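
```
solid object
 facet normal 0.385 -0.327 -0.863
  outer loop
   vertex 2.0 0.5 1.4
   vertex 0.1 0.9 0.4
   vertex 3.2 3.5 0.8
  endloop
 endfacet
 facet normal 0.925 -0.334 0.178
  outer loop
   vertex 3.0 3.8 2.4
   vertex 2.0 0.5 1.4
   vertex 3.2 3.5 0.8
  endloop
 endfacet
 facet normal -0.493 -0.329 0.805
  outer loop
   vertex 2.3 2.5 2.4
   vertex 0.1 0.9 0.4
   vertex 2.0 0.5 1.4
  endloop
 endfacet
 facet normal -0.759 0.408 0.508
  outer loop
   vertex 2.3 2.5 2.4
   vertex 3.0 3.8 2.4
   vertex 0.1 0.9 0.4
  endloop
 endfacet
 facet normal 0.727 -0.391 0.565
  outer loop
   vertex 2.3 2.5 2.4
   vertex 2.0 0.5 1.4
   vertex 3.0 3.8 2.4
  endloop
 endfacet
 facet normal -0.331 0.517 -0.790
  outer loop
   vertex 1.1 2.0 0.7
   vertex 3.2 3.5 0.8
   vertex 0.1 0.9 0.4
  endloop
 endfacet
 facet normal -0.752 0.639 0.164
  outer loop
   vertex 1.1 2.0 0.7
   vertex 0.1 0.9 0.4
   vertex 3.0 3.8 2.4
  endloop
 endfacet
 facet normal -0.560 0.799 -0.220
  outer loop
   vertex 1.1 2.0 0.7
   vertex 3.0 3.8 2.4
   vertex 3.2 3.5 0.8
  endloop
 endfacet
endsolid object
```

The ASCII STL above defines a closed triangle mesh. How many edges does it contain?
12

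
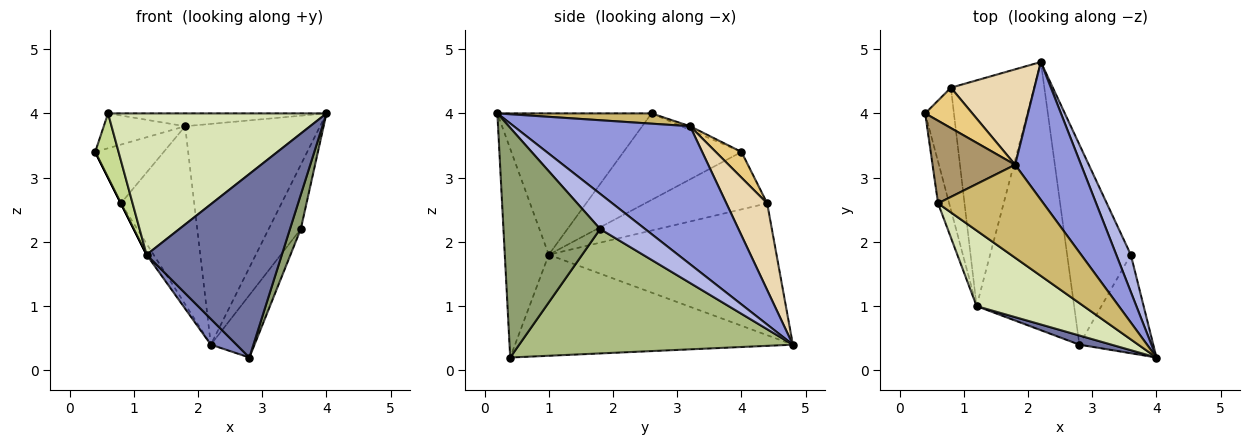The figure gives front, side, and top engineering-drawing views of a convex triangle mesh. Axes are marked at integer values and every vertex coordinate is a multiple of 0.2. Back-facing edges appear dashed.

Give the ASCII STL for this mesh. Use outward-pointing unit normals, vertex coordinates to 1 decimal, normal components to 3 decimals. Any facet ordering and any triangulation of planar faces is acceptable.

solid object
 facet normal -0.309 -0.950 0.047
  outer loop
   vertex 1.2 1.0 1.8
   vertex 2.8 0.4 0.2
   vertex 4.0 0.2 4.0
  endloop
 endfacet
 facet normal -0.718 -0.066 -0.693
  outer loop
   vertex 1.2 1.0 1.8
   vertex 2.2 4.8 0.4
   vertex 2.8 0.4 0.2
  endloop
 endfacet
 facet normal 0.743 0.568 0.355
  outer loop
   vertex 1.8 3.2 3.8
   vertex 4.0 0.2 4.0
   vertex 2.2 4.8 0.4
  endloop
 endfacet
 facet normal 0.771 0.551 0.318
  outer loop
   vertex 3.6 1.8 2.2
   vertex 2.2 4.8 0.4
   vertex 4.0 0.2 4.0
  endloop
 endfacet
 facet normal 0.947 -0.106 -0.305
  outer loop
   vertex 3.6 1.8 2.2
   vertex 4.0 0.2 4.0
   vertex 2.8 0.4 0.2
  endloop
 endfacet
 facet normal 0.881 0.141 -0.451
  outer loop
   vertex 3.6 1.8 2.2
   vertex 2.8 0.4 0.2
   vertex 2.2 4.8 0.4
  endloop
 endfacet
 facet normal -0.973 -0.193 -0.125
  outer loop
   vertex 0.6 2.6 4.0
   vertex 0.4 4.0 3.4
   vertex 1.2 1.0 1.8
  endloop
 endfacet
 facet normal -0.528 -0.749 0.400
  outer loop
   vertex 0.6 2.6 4.0
   vertex 1.2 1.0 1.8
   vertex 4.0 0.2 4.0
  endloop
 endfacet
 facet normal -0.041 0.389 0.920
  outer loop
   vertex 0.6 2.6 4.0
   vertex 1.8 3.2 3.8
   vertex 0.4 4.0 3.4
  endloop
 endfacet
 facet normal 0.096 0.136 0.986
  outer loop
   vertex 0.6 2.6 4.0
   vertex 4.0 0.2 4.0
   vertex 1.8 3.2 3.8
  endloop
 endfacet
 facet normal 0.295 0.787 0.541
  outer loop
   vertex 0.8 4.4 2.6
   vertex 0.4 4.0 3.4
   vertex 1.8 3.2 3.8
  endloop
 endfacet
 facet normal 0.440 0.791 0.424
  outer loop
   vertex 0.8 4.4 2.6
   vertex 1.8 3.2 3.8
   vertex 2.2 4.8 0.4
  endloop
 endfacet
 facet normal -0.894 0.000 -0.447
  outer loop
   vertex 0.8 4.4 2.6
   vertex 1.2 1.0 1.8
   vertex 0.4 4.0 3.4
  endloop
 endfacet
 facet normal -0.846 0.026 -0.533
  outer loop
   vertex 0.8 4.4 2.6
   vertex 2.2 4.8 0.4
   vertex 1.2 1.0 1.8
  endloop
 endfacet
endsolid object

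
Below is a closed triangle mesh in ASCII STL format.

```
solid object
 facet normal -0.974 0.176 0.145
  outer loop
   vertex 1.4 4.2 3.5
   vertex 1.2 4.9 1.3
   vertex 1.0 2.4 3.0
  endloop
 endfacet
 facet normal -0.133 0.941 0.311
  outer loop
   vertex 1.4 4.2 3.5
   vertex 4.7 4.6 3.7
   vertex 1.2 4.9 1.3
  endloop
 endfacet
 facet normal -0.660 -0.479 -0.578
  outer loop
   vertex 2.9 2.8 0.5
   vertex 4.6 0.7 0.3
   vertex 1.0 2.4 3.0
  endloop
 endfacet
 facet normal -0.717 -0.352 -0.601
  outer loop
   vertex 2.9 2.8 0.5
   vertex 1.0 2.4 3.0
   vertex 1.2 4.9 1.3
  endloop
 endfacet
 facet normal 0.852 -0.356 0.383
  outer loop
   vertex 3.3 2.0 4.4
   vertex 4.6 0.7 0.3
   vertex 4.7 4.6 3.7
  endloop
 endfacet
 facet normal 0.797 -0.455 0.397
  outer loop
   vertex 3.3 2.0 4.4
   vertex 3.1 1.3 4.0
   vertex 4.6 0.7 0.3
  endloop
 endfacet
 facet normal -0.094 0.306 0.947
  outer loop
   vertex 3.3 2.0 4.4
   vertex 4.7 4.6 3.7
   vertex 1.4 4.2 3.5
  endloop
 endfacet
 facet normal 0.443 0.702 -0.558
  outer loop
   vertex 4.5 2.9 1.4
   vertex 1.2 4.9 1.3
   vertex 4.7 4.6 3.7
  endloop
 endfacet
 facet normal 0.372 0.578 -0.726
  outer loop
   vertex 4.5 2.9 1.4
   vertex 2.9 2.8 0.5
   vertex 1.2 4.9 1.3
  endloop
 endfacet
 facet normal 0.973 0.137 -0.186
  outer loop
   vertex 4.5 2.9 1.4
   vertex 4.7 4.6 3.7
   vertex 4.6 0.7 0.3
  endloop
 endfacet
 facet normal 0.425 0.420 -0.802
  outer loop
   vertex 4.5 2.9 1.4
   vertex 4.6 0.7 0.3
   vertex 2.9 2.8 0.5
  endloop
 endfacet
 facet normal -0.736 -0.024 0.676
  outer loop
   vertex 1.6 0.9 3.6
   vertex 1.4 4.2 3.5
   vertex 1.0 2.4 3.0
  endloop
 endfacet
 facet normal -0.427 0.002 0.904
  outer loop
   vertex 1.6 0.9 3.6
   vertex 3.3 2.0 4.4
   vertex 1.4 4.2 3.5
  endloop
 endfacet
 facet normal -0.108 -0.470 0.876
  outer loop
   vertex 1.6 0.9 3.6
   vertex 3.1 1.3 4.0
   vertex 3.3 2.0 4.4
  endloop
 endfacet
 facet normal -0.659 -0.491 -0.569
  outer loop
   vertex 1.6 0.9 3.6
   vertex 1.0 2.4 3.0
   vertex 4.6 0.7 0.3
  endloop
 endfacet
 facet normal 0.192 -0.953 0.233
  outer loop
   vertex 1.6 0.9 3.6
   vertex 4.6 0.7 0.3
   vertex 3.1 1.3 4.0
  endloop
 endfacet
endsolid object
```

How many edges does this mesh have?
24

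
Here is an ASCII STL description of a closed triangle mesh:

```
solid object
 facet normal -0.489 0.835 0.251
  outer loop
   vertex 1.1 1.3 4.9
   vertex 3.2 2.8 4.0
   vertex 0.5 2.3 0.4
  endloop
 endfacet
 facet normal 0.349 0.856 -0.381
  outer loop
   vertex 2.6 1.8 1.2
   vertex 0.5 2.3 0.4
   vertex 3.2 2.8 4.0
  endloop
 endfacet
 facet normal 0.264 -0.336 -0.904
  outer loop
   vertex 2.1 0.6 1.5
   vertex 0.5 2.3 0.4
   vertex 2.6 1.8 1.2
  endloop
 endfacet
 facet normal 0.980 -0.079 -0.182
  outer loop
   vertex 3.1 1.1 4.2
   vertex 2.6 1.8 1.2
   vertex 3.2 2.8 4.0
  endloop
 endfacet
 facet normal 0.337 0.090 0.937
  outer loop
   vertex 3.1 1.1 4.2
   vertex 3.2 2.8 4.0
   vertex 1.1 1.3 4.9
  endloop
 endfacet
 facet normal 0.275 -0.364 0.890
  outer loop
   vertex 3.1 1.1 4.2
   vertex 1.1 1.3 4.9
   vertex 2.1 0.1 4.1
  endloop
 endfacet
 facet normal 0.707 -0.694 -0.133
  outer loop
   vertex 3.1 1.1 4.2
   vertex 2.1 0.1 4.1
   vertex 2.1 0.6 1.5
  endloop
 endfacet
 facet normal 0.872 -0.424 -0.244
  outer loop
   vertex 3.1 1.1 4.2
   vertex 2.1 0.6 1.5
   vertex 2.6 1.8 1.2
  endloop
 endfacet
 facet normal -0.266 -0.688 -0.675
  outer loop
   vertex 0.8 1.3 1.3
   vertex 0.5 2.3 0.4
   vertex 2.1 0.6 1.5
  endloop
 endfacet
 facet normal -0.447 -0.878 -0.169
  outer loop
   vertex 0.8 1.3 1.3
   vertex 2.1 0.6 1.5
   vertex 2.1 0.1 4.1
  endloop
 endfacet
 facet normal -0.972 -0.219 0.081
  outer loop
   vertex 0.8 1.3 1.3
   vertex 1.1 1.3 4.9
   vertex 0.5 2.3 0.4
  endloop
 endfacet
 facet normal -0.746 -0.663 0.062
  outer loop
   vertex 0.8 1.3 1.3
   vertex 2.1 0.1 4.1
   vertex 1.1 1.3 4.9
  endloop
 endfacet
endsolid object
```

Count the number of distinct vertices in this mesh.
8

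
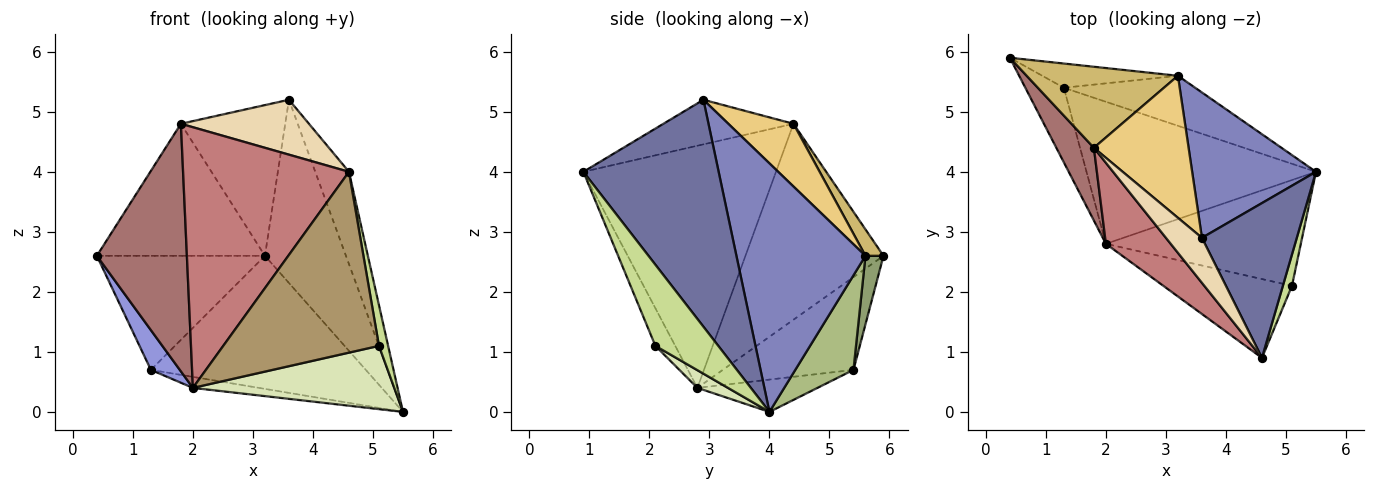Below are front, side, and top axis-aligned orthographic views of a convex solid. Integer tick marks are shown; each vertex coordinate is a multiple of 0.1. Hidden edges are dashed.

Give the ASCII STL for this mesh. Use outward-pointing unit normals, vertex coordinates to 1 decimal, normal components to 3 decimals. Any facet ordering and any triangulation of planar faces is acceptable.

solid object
 facet normal 0.899 0.224 0.376
  outer loop
   vertex 3.6 2.9 5.2
   vertex 4.6 0.9 4.0
   vertex 5.5 4.0 0.0
  endloop
 endfacet
 facet normal 0.780 0.490 0.389
  outer loop
   vertex 3.2 5.6 2.6
   vertex 3.6 2.9 5.2
   vertex 5.5 4.0 0.0
  endloop
 endfacet
 facet normal -0.905 -0.200 -0.376
  outer loop
   vertex 1.3 5.4 0.7
   vertex 2.0 2.8 0.4
   vertex 0.4 5.9 2.6
  endloop
 endfacet
 facet normal -0.139 0.076 -0.987
  outer loop
   vertex 1.3 5.4 0.7
   vertex 5.5 4.0 0.0
   vertex 2.0 2.8 0.4
  endloop
 endfacet
 facet normal 0.104 0.973 -0.207
  outer loop
   vertex 1.3 5.4 0.7
   vertex 0.4 5.9 2.6
   vertex 3.2 5.6 2.6
  endloop
 endfacet
 facet normal 0.246 0.907 -0.341
  outer loop
   vertex 1.3 5.4 0.7
   vertex 3.2 5.6 2.6
   vertex 5.5 4.0 0.0
  endloop
 endfacet
 facet normal 0.984 -0.143 0.110
  outer loop
   vertex 5.1 2.1 1.1
   vertex 5.5 4.0 0.0
   vertex 4.6 0.9 4.0
  endloop
 endfacet
 facet normal 0.078 -0.512 -0.856
  outer loop
   vertex 5.1 2.1 1.1
   vertex 2.0 2.8 0.4
   vertex 5.5 4.0 0.0
  endloop
 endfacet
 facet normal -0.116 -0.911 -0.397
  outer loop
   vertex 5.1 2.1 1.1
   vertex 4.6 0.9 4.0
   vertex 2.0 2.8 0.4
  endloop
 endfacet
 facet normal 0.091 0.849 0.521
  outer loop
   vertex 1.8 4.4 4.8
   vertex 3.2 5.6 2.6
   vertex 0.4 5.9 2.6
  endloop
 endfacet
 facet normal 0.413 0.663 0.625
  outer loop
   vertex 1.8 4.4 4.8
   vertex 3.6 2.9 5.2
   vertex 3.2 5.6 2.6
  endloop
 endfacet
 facet normal -0.618 -0.608 0.499
  outer loop
   vertex 1.8 4.4 4.8
   vertex 4.6 0.9 4.0
   vertex 3.6 2.9 5.2
  endloop
 endfacet
 facet normal -0.827 -0.539 0.159
  outer loop
   vertex 1.8 4.4 4.8
   vertex 0.4 5.9 2.6
   vertex 2.0 2.8 0.4
  endloop
 endfacet
 facet normal -0.743 -0.640 0.199
  outer loop
   vertex 1.8 4.4 4.8
   vertex 2.0 2.8 0.4
   vertex 4.6 0.9 4.0
  endloop
 endfacet
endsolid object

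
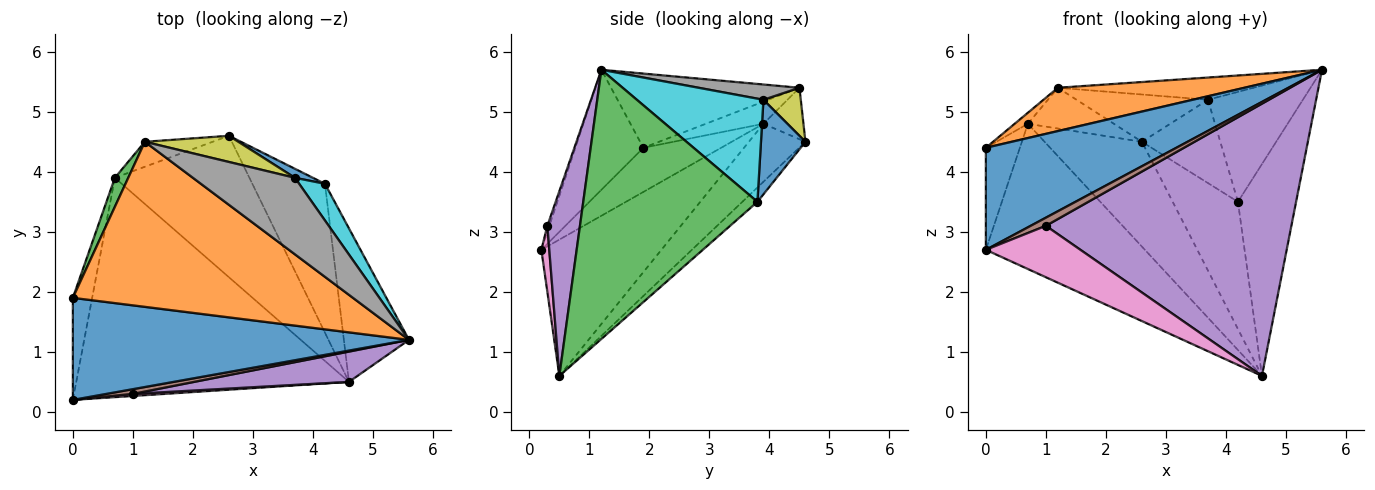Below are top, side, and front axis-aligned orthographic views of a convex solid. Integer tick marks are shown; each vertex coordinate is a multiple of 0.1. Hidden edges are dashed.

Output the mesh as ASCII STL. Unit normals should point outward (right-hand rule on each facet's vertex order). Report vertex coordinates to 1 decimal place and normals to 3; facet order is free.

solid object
 facet normal -0.245 -0.686 0.686
  outer loop
   vertex 0.0 0.2 2.7
   vertex 5.6 1.2 5.7
   vertex 0.0 1.9 4.4
  endloop
 endfacet
 facet normal -0.248 -0.246 0.937
  outer loop
   vertex 1.2 4.5 5.4
   vertex 0.0 1.9 4.4
   vertex 5.6 1.2 5.7
  endloop
 endfacet
 facet normal 0.925 0.309 -0.224
  outer loop
   vertex 4.2 3.8 3.5
   vertex 5.6 1.2 5.7
   vertex 4.6 0.5 0.6
  endloop
 endfacet
 facet normal -0.149 0.643 -0.752
  outer loop
   vertex 4.2 3.8 3.5
   vertex 4.6 0.5 0.6
   vertex 2.6 4.6 4.5
  endloop
 endfacet
 facet normal 0.131 -0.985 0.110
  outer loop
   vertex 1.0 0.3 3.1
   vertex 4.6 0.5 0.6
   vertex 5.6 1.2 5.7
  endloop
 endfacet
 facet normal -0.113 -0.860 0.498
  outer loop
   vertex 1.0 0.3 3.1
   vertex 5.6 1.2 5.7
   vertex 0.0 0.2 2.7
  endloop
 endfacet
 facet normal 0.083 -0.996 0.040
  outer loop
   vertex 1.0 0.3 3.1
   vertex 0.0 0.2 2.7
   vertex 4.6 0.5 0.6
  endloop
 endfacet
 facet normal 0.142 0.276 0.951
  outer loop
   vertex 3.7 3.9 5.2
   vertex 1.2 4.5 5.4
   vertex 5.6 1.2 5.7
  endloop
 endfacet
 facet normal 0.241 0.849 0.470
  outer loop
   vertex 3.7 3.9 5.2
   vertex 2.6 4.6 4.5
   vertex 1.2 4.5 5.4
  endloop
 endfacet
 facet normal 0.784 0.588 0.196
  outer loop
   vertex 3.7 3.9 5.2
   vertex 5.6 1.2 5.7
   vertex 4.2 3.8 3.5
  endloop
 endfacet
 facet normal 0.491 0.866 0.094
  outer loop
   vertex 3.7 3.9 5.2
   vertex 4.2 3.8 3.5
   vertex 2.6 4.6 4.5
  endloop
 endfacet
 facet normal -0.850 0.372 -0.372
  outer loop
   vertex 0.7 3.9 4.8
   vertex 0.0 0.2 2.7
   vertex 0.0 1.9 4.4
  endloop
 endfacet
 facet normal -0.840 0.192 0.507
  outer loop
   vertex 0.7 3.9 4.8
   vertex 0.0 1.9 4.4
   vertex 1.2 4.5 5.4
  endloop
 endfacet
 facet normal -0.369 0.793 -0.485
  outer loop
   vertex 0.7 3.9 4.8
   vertex 1.2 4.5 5.4
   vertex 2.6 4.6 4.5
  endloop
 endfacet
 facet normal -0.327 0.563 -0.759
  outer loop
   vertex 0.7 3.9 4.8
   vertex 2.6 4.6 4.5
   vertex 4.6 0.5 0.6
  endloop
 endfacet
 facet normal -0.385 0.510 -0.770
  outer loop
   vertex 0.7 3.9 4.8
   vertex 4.6 0.5 0.6
   vertex 0.0 0.2 2.7
  endloop
 endfacet
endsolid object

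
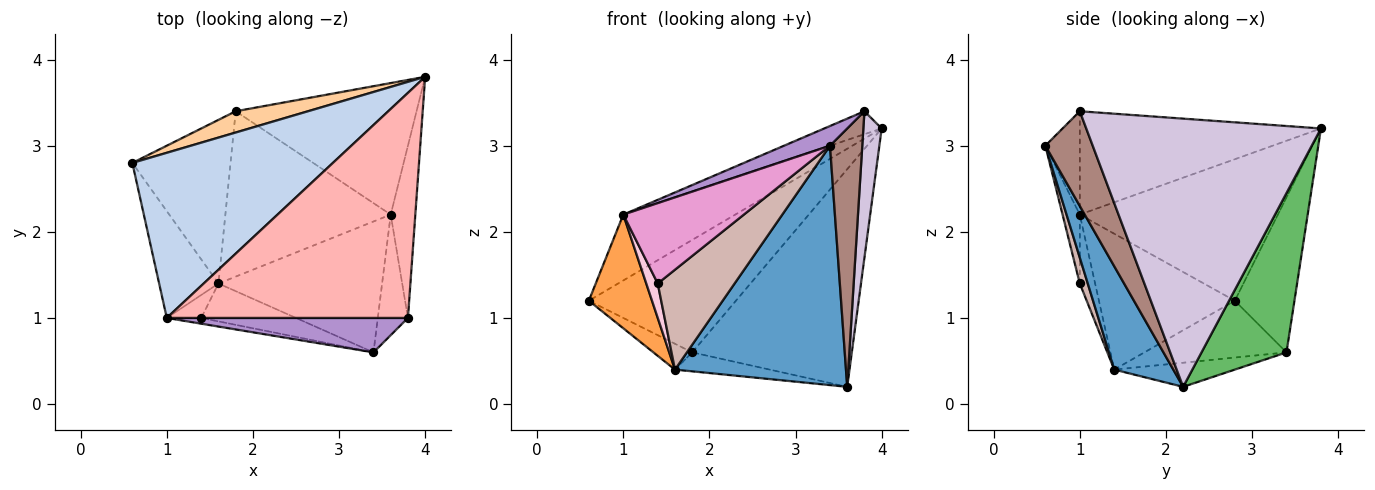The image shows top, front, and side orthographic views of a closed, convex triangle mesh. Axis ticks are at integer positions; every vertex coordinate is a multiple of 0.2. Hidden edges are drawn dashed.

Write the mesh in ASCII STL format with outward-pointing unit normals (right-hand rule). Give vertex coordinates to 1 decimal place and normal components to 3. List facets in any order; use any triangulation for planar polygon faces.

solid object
 facet normal 0.290 -0.840 -0.459
  outer loop
   vertex 1.6 1.4 0.4
   vertex 3.6 2.2 0.2
   vertex 3.4 0.6 3.0
  endloop
 endfacet
 facet normal -0.548 0.310 0.777
  outer loop
   vertex 1.0 1.0 2.2
   vertex 4.0 3.8 3.2
   vertex 0.6 2.8 1.2
  endloop
 endfacet
 facet normal -0.843 -0.392 -0.368
  outer loop
   vertex 1.0 1.0 2.2
   vertex 0.6 2.8 1.2
   vertex 1.6 1.4 0.4
  endloop
 endfacet
 facet normal -0.370 0.913 0.173
  outer loop
   vertex 1.8 3.4 0.6
   vertex 0.6 2.8 1.2
   vertex 4.0 3.8 3.2
  endloop
 endfacet
 facet normal 0.415 0.779 -0.471
  outer loop
   vertex 1.8 3.4 0.6
   vertex 4.0 3.8 3.2
   vertex 3.6 2.2 0.2
  endloop
 endfacet
 facet normal -0.496 0.135 -0.857
  outer loop
   vertex 1.8 3.4 0.6
   vertex 1.6 1.4 0.4
   vertex 0.6 2.8 1.2
  endloop
 endfacet
 facet normal -0.143 0.113 -0.983
  outer loop
   vertex 1.8 3.4 0.6
   vertex 3.6 2.2 0.2
   vertex 1.6 1.4 0.4
  endloop
 endfacet
 facet normal -0.392 0.093 0.915
  outer loop
   vertex 3.8 1.0 3.4
   vertex 4.0 3.8 3.2
   vertex 1.0 1.0 2.2
  endloop
 endfacet
 facet normal -0.349 -0.465 0.814
  outer loop
   vertex 3.8 1.0 3.4
   vertex 1.0 1.0 2.2
   vertex 3.4 0.6 3.0
  endloop
 endfacet
 facet normal 0.993 -0.077 -0.091
  outer loop
   vertex 3.8 1.0 3.4
   vertex 3.6 2.2 0.2
   vertex 4.0 3.8 3.2
  endloop
 endfacet
 facet normal 0.799 -0.545 -0.254
  outer loop
   vertex 3.8 1.0 3.4
   vertex 3.4 0.6 3.0
   vertex 3.6 2.2 0.2
  endloop
 endfacet
 facet normal 0.096 -0.931 -0.353
  outer loop
   vertex 1.4 1.0 1.4
   vertex 1.6 1.4 0.4
   vertex 3.4 0.6 3.0
  endloop
 endfacet
 facet normal -0.141 -0.987 -0.071
  outer loop
   vertex 1.4 1.0 1.4
   vertex 3.4 0.6 3.0
   vertex 1.0 1.0 2.2
  endloop
 endfacet
 facet normal -0.743 -0.557 -0.371
  outer loop
   vertex 1.4 1.0 1.4
   vertex 1.0 1.0 2.2
   vertex 1.6 1.4 0.4
  endloop
 endfacet
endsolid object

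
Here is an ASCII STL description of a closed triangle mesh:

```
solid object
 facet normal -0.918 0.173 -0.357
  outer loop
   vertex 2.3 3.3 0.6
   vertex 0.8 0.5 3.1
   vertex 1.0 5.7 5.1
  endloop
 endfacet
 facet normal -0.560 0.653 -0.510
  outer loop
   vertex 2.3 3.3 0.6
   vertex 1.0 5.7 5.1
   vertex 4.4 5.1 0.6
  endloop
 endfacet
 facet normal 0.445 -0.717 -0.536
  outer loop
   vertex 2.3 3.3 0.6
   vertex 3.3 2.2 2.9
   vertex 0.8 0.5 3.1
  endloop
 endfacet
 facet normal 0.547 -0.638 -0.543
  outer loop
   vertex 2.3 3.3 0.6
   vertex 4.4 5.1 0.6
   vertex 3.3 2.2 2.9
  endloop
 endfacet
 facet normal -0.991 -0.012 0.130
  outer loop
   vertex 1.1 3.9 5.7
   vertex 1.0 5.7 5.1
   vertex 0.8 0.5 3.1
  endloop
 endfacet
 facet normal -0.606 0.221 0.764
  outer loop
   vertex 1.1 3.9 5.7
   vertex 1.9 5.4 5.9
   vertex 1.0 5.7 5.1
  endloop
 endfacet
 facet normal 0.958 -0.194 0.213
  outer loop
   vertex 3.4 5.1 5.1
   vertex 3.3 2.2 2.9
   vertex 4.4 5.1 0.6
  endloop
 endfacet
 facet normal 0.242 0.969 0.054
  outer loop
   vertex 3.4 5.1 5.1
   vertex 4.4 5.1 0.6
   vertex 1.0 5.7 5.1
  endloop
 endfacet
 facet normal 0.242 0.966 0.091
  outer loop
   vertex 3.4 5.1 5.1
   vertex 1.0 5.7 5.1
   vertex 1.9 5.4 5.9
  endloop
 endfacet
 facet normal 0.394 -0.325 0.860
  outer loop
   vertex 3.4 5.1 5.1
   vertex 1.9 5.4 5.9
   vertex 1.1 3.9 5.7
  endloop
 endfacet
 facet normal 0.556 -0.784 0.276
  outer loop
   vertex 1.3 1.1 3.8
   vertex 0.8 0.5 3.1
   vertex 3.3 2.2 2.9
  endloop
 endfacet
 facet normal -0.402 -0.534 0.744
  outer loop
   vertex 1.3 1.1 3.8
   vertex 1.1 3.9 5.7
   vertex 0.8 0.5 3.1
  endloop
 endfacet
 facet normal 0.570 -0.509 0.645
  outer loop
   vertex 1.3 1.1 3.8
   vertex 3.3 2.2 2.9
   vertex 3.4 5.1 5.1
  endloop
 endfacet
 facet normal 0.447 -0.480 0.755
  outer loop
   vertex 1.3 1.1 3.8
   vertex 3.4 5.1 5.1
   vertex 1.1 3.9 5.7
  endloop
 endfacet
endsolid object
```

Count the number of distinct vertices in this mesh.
9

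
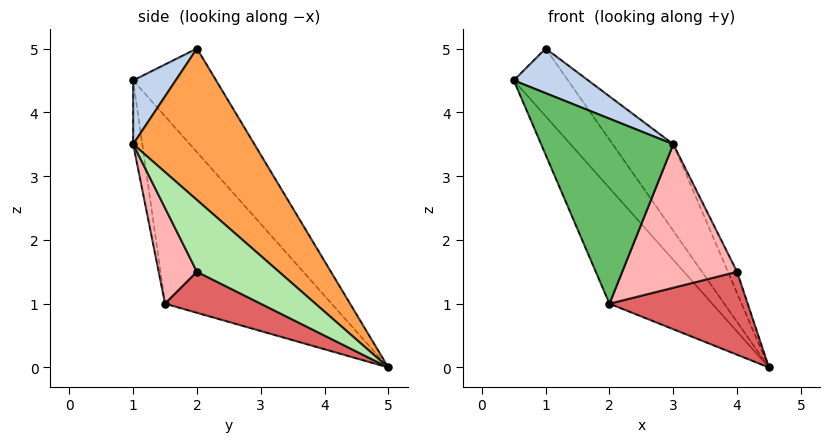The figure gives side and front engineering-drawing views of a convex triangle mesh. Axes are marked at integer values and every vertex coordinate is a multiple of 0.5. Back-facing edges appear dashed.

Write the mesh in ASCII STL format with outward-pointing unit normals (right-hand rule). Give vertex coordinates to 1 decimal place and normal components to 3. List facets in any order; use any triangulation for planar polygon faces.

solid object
 facet normal -0.811 0.530 -0.249
  outer loop
   vertex 1.0 2.0 5.0
   vertex 4.5 5.0 0.0
   vertex 0.5 1.0 4.5
  endloop
 endfacet
 facet normal 0.311 -0.545 0.778
  outer loop
   vertex 3.0 1.0 3.5
   vertex 1.0 2.0 5.0
   vertex 0.5 1.0 4.5
  endloop
 endfacet
 facet normal 0.667 0.333 0.667
  outer loop
   vertex 3.0 1.0 3.5
   vertex 4.5 5.0 0.0
   vertex 1.0 2.0 5.0
  endloop
 endfacet
 facet normal -0.817 0.504 -0.278
  outer loop
   vertex 2.0 1.5 1.0
   vertex 0.5 1.0 4.5
   vertex 4.5 5.0 0.0
  endloop
 endfacet
 facet normal -0.068 -0.983 -0.170
  outer loop
   vertex 2.0 1.5 1.0
   vertex 3.0 1.0 3.5
   vertex 0.5 1.0 4.5
  endloop
 endfacet
 facet normal 0.870 0.097 0.483
  outer loop
   vertex 4.0 2.0 1.5
   vertex 4.5 5.0 0.0
   vertex 3.0 1.0 3.5
  endloop
 endfacet
 facet normal 0.322 -0.466 -0.824
  outer loop
   vertex 4.0 2.0 1.5
   vertex 2.0 1.5 1.0
   vertex 4.5 5.0 0.0
  endloop
 endfacet
 facet normal 0.302 -0.905 -0.302
  outer loop
   vertex 4.0 2.0 1.5
   vertex 3.0 1.0 3.5
   vertex 2.0 1.5 1.0
  endloop
 endfacet
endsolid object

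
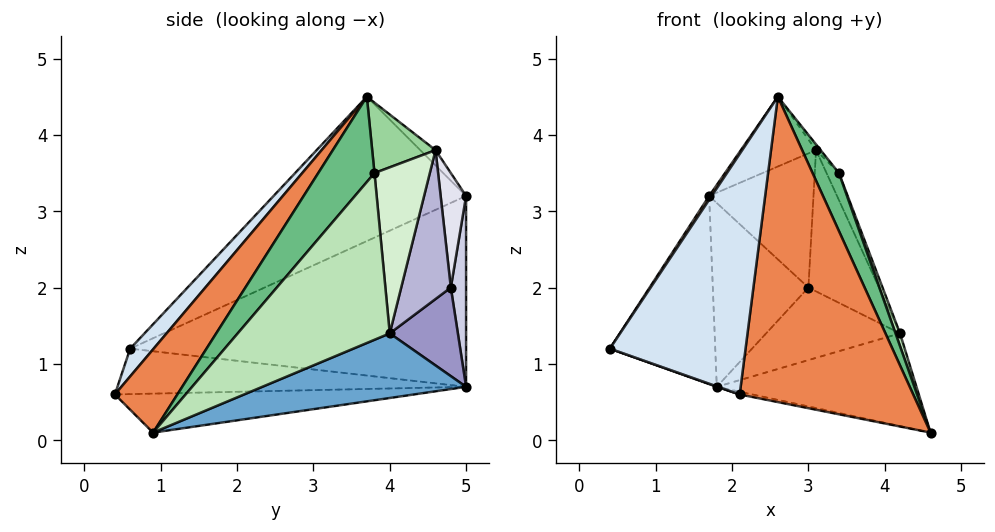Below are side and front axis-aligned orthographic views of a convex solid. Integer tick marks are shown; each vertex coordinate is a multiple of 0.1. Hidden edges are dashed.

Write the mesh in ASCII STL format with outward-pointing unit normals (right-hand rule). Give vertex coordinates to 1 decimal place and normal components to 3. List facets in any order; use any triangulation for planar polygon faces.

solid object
 facet normal 0.406 0.397 -0.823
  outer loop
   vertex 4.2 4.0 1.4
   vertex 4.6 0.9 0.1
   vertex 1.8 5.0 0.7
  endloop
 endfacet
 facet normal -0.333 -0.001 -0.943
  outer loop
   vertex 2.1 0.4 0.6
   vertex 0.4 0.6 1.2
   vertex 1.8 5.0 0.7
  endloop
 endfacet
 facet normal -0.198 0.008 -0.980
  outer loop
   vertex 2.1 0.4 0.6
   vertex 1.8 5.0 0.7
   vertex 4.6 0.9 0.1
  endloop
 endfacet
 facet normal 0.132 -0.765 0.630
  outer loop
   vertex 2.1 0.4 0.6
   vertex 2.6 3.7 4.5
   vertex 0.4 0.6 1.2
  endloop
 endfacet
 facet normal 0.271 -0.752 0.601
  outer loop
   vertex 2.1 0.4 0.6
   vertex 4.6 0.9 0.1
   vertex 2.6 3.7 4.5
  endloop
 endfacet
 facet normal -0.953 0.299 -0.038
  outer loop
   vertex 1.7 5.0 3.2
   vertex 1.8 5.0 0.7
   vertex 0.4 0.6 1.2
  endloop
 endfacet
 facet normal -0.827 -0.011 0.562
  outer loop
   vertex 1.7 5.0 3.2
   vertex 0.4 0.6 1.2
   vertex 2.6 3.7 4.5
  endloop
 endfacet
 facet normal -0.133 0.653 0.745
  outer loop
   vertex 3.1 4.6 3.8
   vertex 1.7 5.0 3.2
   vertex 2.6 3.7 4.5
  endloop
 endfacet
 facet normal 0.748 -0.351 0.563
  outer loop
   vertex 3.4 3.8 3.5
   vertex 2.6 3.7 4.5
   vertex 4.6 0.9 0.1
  endloop
 endfacet
 facet normal 0.777 0.056 0.627
  outer loop
   vertex 3.4 3.8 3.5
   vertex 3.1 4.6 3.8
   vertex 2.6 3.7 4.5
  endloop
 endfacet
 facet normal 0.935 -0.028 0.354
  outer loop
   vertex 3.4 3.8 3.5
   vertex 4.6 0.9 0.1
   vertex 4.2 4.0 1.4
  endloop
 endfacet
 facet normal 0.908 0.204 0.365
  outer loop
   vertex 3.4 3.8 3.5
   vertex 4.2 4.0 1.4
   vertex 3.1 4.6 3.8
  endloop
 endfacet
 facet normal 0.436 0.858 -0.271
  outer loop
   vertex 3.0 4.8 2.0
   vertex 4.2 4.0 1.4
   vertex 1.8 5.0 0.7
  endloop
 endfacet
 facet normal 0.574 0.817 0.059
  outer loop
   vertex 3.0 4.8 2.0
   vertex 3.1 4.6 3.8
   vertex 4.2 4.0 1.4
  endloop
 endfacet
 facet normal 0.158 0.987 0.006
  outer loop
   vertex 3.0 4.8 2.0
   vertex 1.8 5.0 0.7
   vertex 1.7 5.0 3.2
  endloop
 endfacet
 facet normal 0.236 0.967 0.094
  outer loop
   vertex 3.0 4.8 2.0
   vertex 1.7 5.0 3.2
   vertex 3.1 4.6 3.8
  endloop
 endfacet
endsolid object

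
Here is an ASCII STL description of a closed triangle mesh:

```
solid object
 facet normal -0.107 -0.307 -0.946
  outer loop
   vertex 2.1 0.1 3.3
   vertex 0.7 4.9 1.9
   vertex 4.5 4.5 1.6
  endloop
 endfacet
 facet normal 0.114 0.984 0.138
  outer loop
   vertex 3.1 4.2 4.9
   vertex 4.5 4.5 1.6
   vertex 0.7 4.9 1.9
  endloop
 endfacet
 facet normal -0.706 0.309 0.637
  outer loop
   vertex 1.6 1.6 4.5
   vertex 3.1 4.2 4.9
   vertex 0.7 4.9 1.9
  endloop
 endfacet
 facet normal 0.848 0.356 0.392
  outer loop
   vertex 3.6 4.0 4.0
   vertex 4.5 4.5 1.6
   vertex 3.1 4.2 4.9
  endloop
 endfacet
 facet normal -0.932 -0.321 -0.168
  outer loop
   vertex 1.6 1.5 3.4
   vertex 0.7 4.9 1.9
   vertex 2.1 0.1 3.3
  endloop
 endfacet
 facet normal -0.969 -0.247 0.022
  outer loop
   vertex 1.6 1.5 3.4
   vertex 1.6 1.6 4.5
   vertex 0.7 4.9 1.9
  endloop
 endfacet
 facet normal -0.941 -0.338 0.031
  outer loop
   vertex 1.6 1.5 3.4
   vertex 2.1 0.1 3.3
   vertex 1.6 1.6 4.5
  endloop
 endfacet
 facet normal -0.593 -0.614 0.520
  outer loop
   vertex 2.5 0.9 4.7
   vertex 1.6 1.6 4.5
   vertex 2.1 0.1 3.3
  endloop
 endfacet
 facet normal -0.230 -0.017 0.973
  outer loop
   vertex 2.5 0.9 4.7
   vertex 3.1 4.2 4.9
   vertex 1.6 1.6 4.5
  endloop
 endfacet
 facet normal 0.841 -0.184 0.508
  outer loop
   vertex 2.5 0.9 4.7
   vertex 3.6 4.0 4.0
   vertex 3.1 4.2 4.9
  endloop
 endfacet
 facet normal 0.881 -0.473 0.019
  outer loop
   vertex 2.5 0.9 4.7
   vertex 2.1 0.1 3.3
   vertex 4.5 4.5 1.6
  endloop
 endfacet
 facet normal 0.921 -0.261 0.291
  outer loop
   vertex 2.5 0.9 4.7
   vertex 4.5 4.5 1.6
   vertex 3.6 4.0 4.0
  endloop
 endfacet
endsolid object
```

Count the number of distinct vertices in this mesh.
8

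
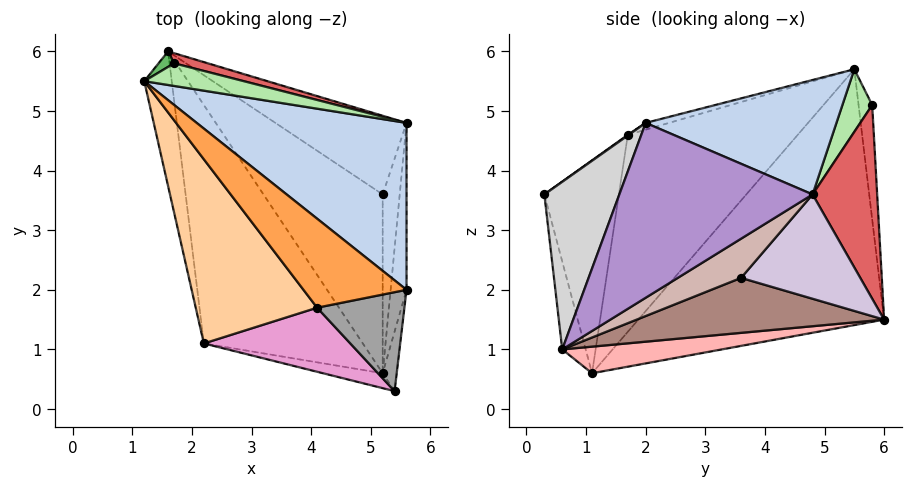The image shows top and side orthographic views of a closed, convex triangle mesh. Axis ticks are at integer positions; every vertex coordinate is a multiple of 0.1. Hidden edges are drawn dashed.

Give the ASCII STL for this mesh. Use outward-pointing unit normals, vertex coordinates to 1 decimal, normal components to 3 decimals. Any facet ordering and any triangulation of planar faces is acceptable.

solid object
 facet normal -0.989 -0.102 -0.106
  outer loop
   vertex 1.6 6.0 1.5
   vertex 2.2 1.1 0.6
   vertex 1.2 5.5 5.7
  endloop
 endfacet
 facet normal 0.448 0.352 0.822
  outer loop
   vertex 5.6 4.8 3.6
   vertex 1.2 5.5 5.7
   vertex 5.6 2.0 4.8
  endloop
 endfacet
 facet normal -0.062 -0.321 0.945
  outer loop
   vertex 4.1 1.7 4.6
   vertex 5.6 2.0 4.8
   vertex 1.2 5.5 5.7
  endloop
 endfacet
 facet normal -0.664 -0.625 0.409
  outer loop
   vertex 4.1 1.7 4.6
   vertex 1.2 5.5 5.7
   vertex 2.2 1.1 0.6
  endloop
 endfacet
 facet normal -0.458 0.887 0.062
  outer loop
   vertex 1.7 5.8 5.1
   vertex 1.6 6.0 1.5
   vertex 1.2 5.5 5.7
  endloop
 endfacet
 facet normal 0.414 0.628 0.659
  outer loop
   vertex 1.7 5.8 5.1
   vertex 1.2 5.5 5.7
   vertex 5.6 4.8 3.6
  endloop
 endfacet
 facet normal 0.265 0.963 0.046
  outer loop
   vertex 1.7 5.8 5.1
   vertex 5.6 4.8 3.6
   vertex 1.6 6.0 1.5
  endloop
 endfacet
 facet normal 0.162 0.197 -0.967
  outer loop
   vertex 5.2 0.6 1.0
   vertex 2.2 1.1 0.6
   vertex 1.6 6.0 1.5
  endloop
 endfacet
 facet normal 0.995 -0.039 -0.090
  outer loop
   vertex 5.2 0.6 1.0
   vertex 5.6 4.8 3.6
   vertex 5.6 2.0 4.8
  endloop
 endfacet
 facet normal 0.509 0.576 -0.639
  outer loop
   vertex 5.2 3.6 2.2
   vertex 1.6 6.0 1.5
   vertex 5.6 4.8 3.6
  endloop
 endfacet
 facet normal 0.394 0.341 -0.854
  outer loop
   vertex 5.2 3.6 2.2
   vertex 5.2 0.6 1.0
   vertex 1.6 6.0 1.5
  endloop
 endfacet
 facet normal 0.906 0.157 -0.394
  outer loop
   vertex 5.2 3.6 2.2
   vertex 5.6 4.8 3.6
   vertex 5.2 0.6 1.0
  endloop
 endfacet
 facet normal -0.535 -0.760 0.368
  outer loop
   vertex 5.4 0.3 3.6
   vertex 4.1 1.7 4.6
   vertex 2.2 1.1 0.6
  endloop
 endfacet
 facet normal -0.150 -0.983 -0.102
  outer loop
   vertex 5.4 0.3 3.6
   vertex 2.2 1.1 0.6
   vertex 5.2 0.6 1.0
  endloop
 endfacet
 facet normal 0.007 -0.577 0.817
  outer loop
   vertex 5.4 0.3 3.6
   vertex 5.6 2.0 4.8
   vertex 4.1 1.7 4.6
  endloop
 endfacet
 facet normal 0.995 -0.058 -0.083
  outer loop
   vertex 5.4 0.3 3.6
   vertex 5.2 0.6 1.0
   vertex 5.6 2.0 4.8
  endloop
 endfacet
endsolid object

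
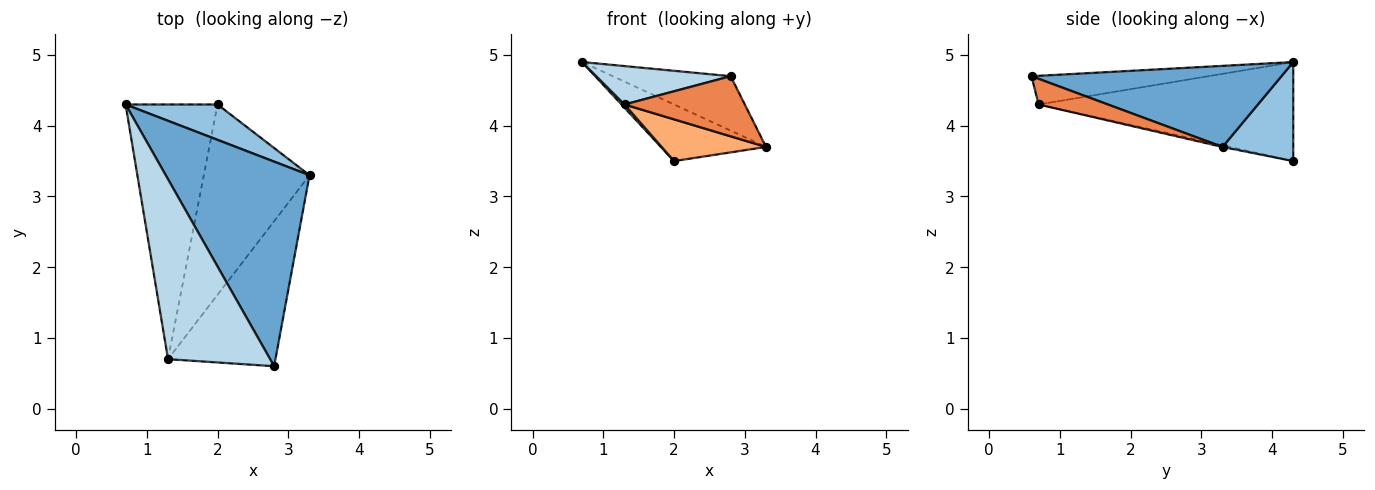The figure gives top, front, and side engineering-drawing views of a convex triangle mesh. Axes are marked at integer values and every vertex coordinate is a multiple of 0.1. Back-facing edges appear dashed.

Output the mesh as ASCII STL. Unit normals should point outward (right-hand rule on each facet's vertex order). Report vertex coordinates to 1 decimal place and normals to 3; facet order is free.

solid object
 facet normal 0.478 0.226 0.849
  outer loop
   vertex 2.8 0.6 4.7
   vertex 3.3 3.3 3.7
   vertex 0.7 4.3 4.9
  endloop
 endfacet
 facet normal 0.496 0.736 0.460
  outer loop
   vertex 2.0 4.3 3.5
   vertex 0.7 4.3 4.9
   vertex 3.3 3.3 3.7
  endloop
 endfacet
 facet normal -0.265 -0.201 0.943
  outer loop
   vertex 1.3 0.7 4.3
   vertex 2.8 0.6 4.7
   vertex 0.7 4.3 4.9
  endloop
 endfacet
 facet normal -0.733 -0.009 -0.680
  outer loop
   vertex 1.3 0.7 4.3
   vertex 0.7 4.3 4.9
   vertex 2.0 4.3 3.5
  endloop
 endfacet
 facet normal 0.216 -0.374 -0.902
  outer loop
   vertex 1.3 0.7 4.3
   vertex 3.3 3.3 3.7
   vertex 2.8 0.6 4.7
  endloop
 endfacet
 facet normal -0.015 -0.214 -0.977
  outer loop
   vertex 1.3 0.7 4.3
   vertex 2.0 4.3 3.5
   vertex 3.3 3.3 3.7
  endloop
 endfacet
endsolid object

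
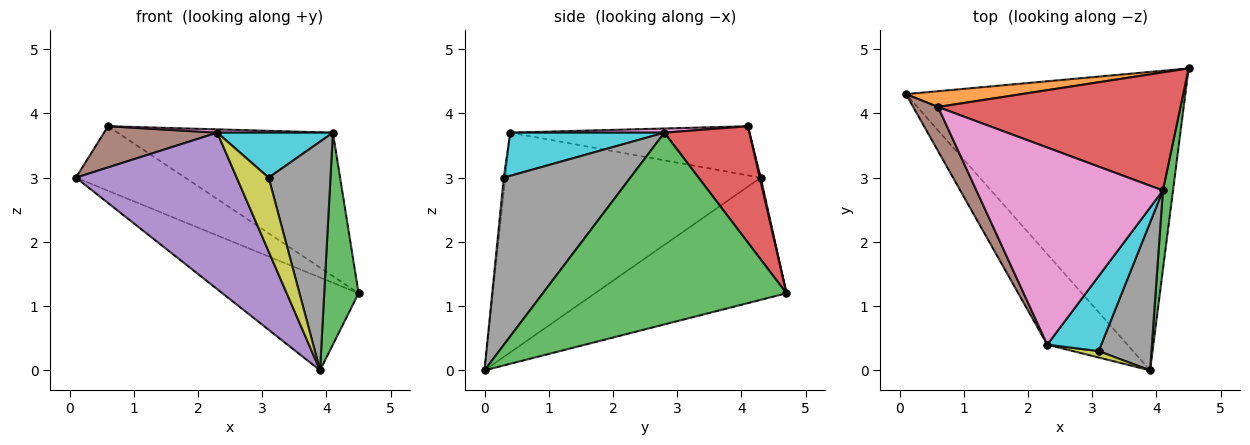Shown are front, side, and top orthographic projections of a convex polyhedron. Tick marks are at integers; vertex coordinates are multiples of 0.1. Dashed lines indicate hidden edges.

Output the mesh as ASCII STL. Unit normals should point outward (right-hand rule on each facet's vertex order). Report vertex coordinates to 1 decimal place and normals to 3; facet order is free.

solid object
 facet normal -0.385 0.274 -0.881
  outer loop
   vertex 3.9 0.0 0.0
   vertex 0.1 4.3 3.0
   vertex 4.5 4.7 1.2
  endloop
 endfacet
 facet normal 0.009 0.971 0.237
  outer loop
   vertex 0.6 4.1 3.8
   vertex 4.5 4.7 1.2
   vertex 0.1 4.3 3.0
  endloop
 endfacet
 facet normal 0.989 -0.140 0.052
  outer loop
   vertex 4.1 2.8 3.7
   vertex 3.9 0.0 0.0
   vertex 4.5 4.7 1.2
  endloop
 endfacet
 facet normal 0.292 0.738 0.608
  outer loop
   vertex 4.1 2.8 3.7
   vertex 4.5 4.7 1.2
   vertex 0.6 4.1 3.8
  endloop
 endfacet
 facet normal -0.809 -0.509 -0.295
  outer loop
   vertex 2.3 0.4 3.7
   vertex 0.1 4.3 3.0
   vertex 3.9 0.0 0.0
  endloop
 endfacet
 facet normal -0.822 -0.389 0.416
  outer loop
   vertex 2.3 0.4 3.7
   vertex 0.6 4.1 3.8
   vertex 0.1 4.3 3.0
  endloop
 endfacet
 facet normal 0.022 -0.017 1.000
  outer loop
   vertex 2.3 0.4 3.7
   vertex 4.1 2.8 3.7
   vertex 0.6 4.1 3.8
  endloop
 endfacet
 facet normal 0.865 -0.422 0.273
  outer loop
   vertex 3.1 0.3 3.0
   vertex 3.9 0.0 0.0
   vertex 4.1 2.8 3.7
  endloop
 endfacet
 facet normal -0.049 -0.995 0.087
  outer loop
   vertex 3.1 0.3 3.0
   vertex 2.3 0.4 3.7
   vertex 3.9 0.0 0.0
  endloop
 endfacet
 facet normal 0.566 -0.424 0.707
  outer loop
   vertex 3.1 0.3 3.0
   vertex 4.1 2.8 3.7
   vertex 2.3 0.4 3.7
  endloop
 endfacet
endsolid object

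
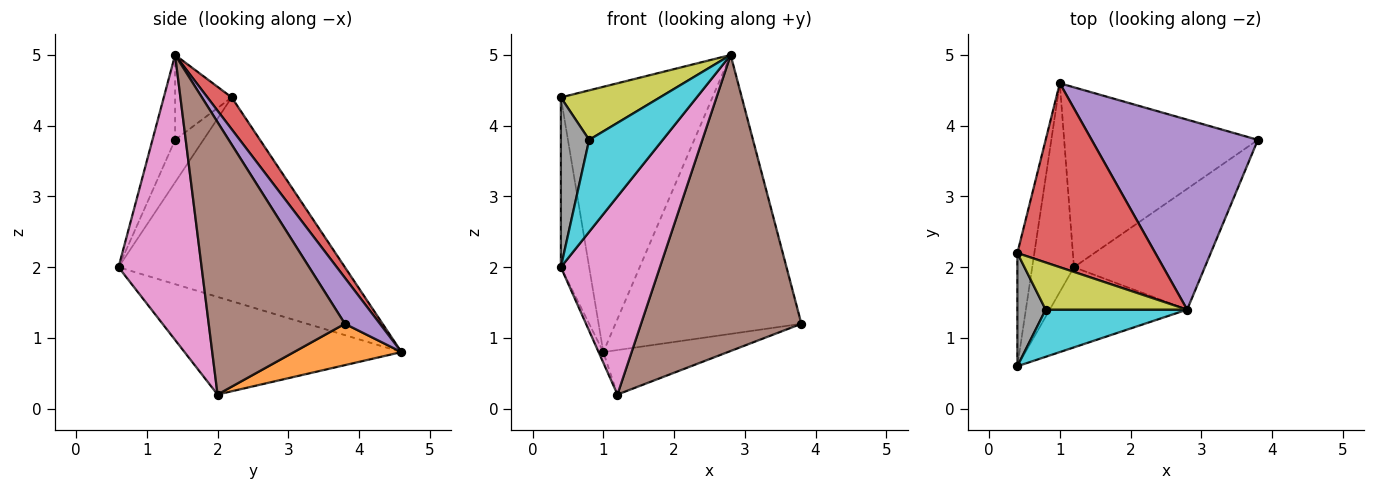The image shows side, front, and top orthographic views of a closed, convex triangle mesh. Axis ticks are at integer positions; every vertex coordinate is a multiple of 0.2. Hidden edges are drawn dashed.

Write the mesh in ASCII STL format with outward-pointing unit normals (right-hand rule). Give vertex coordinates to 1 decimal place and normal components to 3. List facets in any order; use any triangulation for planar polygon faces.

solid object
 facet normal -0.989 0.124 -0.082
  outer loop
   vertex 0.4 0.6 2.0
   vertex 0.4 2.2 4.4
   vertex 1.0 4.6 0.8
  endloop
 endfacet
 facet normal 0.203 0.235 -0.951
  outer loop
   vertex 1.2 2.0 0.2
   vertex 1.0 4.6 0.8
   vertex 3.8 3.8 1.2
  endloop
 endfacet
 facet normal -0.919 0.020 -0.393
  outer loop
   vertex 1.2 2.0 0.2
   vertex 0.4 0.6 2.0
   vertex 1.0 4.6 0.8
  endloop
 endfacet
 facet normal 0.130 0.815 0.565
  outer loop
   vertex 2.8 1.4 5.0
   vertex 1.0 4.6 0.8
   vertex 0.4 2.2 4.4
  endloop
 endfacet
 facet normal 0.154 0.817 0.556
  outer loop
   vertex 2.8 1.4 5.0
   vertex 3.8 3.8 1.2
   vertex 1.0 4.6 0.8
  endloop
 endfacet
 facet normal 0.618 -0.728 -0.297
  outer loop
   vertex 2.8 1.4 5.0
   vertex 1.2 2.0 0.2
   vertex 3.8 3.8 1.2
  endloop
 endfacet
 facet normal 0.614 -0.732 -0.296
  outer loop
   vertex 2.8 1.4 5.0
   vertex 0.4 0.6 2.0
   vertex 1.2 2.0 0.2
  endloop
 endfacet
 facet normal -0.640 -0.640 0.426
  outer loop
   vertex 0.8 1.4 3.8
   vertex 0.4 2.2 4.4
   vertex 0.4 0.6 2.0
  endloop
 endfacet
 facet normal -0.382 -0.669 0.637
  outer loop
   vertex 0.8 1.4 3.8
   vertex 2.8 1.4 5.0
   vertex 0.4 2.2 4.4
  endloop
 endfacet
 facet normal -0.264 -0.858 0.440
  outer loop
   vertex 0.8 1.4 3.8
   vertex 0.4 0.6 2.0
   vertex 2.8 1.4 5.0
  endloop
 endfacet
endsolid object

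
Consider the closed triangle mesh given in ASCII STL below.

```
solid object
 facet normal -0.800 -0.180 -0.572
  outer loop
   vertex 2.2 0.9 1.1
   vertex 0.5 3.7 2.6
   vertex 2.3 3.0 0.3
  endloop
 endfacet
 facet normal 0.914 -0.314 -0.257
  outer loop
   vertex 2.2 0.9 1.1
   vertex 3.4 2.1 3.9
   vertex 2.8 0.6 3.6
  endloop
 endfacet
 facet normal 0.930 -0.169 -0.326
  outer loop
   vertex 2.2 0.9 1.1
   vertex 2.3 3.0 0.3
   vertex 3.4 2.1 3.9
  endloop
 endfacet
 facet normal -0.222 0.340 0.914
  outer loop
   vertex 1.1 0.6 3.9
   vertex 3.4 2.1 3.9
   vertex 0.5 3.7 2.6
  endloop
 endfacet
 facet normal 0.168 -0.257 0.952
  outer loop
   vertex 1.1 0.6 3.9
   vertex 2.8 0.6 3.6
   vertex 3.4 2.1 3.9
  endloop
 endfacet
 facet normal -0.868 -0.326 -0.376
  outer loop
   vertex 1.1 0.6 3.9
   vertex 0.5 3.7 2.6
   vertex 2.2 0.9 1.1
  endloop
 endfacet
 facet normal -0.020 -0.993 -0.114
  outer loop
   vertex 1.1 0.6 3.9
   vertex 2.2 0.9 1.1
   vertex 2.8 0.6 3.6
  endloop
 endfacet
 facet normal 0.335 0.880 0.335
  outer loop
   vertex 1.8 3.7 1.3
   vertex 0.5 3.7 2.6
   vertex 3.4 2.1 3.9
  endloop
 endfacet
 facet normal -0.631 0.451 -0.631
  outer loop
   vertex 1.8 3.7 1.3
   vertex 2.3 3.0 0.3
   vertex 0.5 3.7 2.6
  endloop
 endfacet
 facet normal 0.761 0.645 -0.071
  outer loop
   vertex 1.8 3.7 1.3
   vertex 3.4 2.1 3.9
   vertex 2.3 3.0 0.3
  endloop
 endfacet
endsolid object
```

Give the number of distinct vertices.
7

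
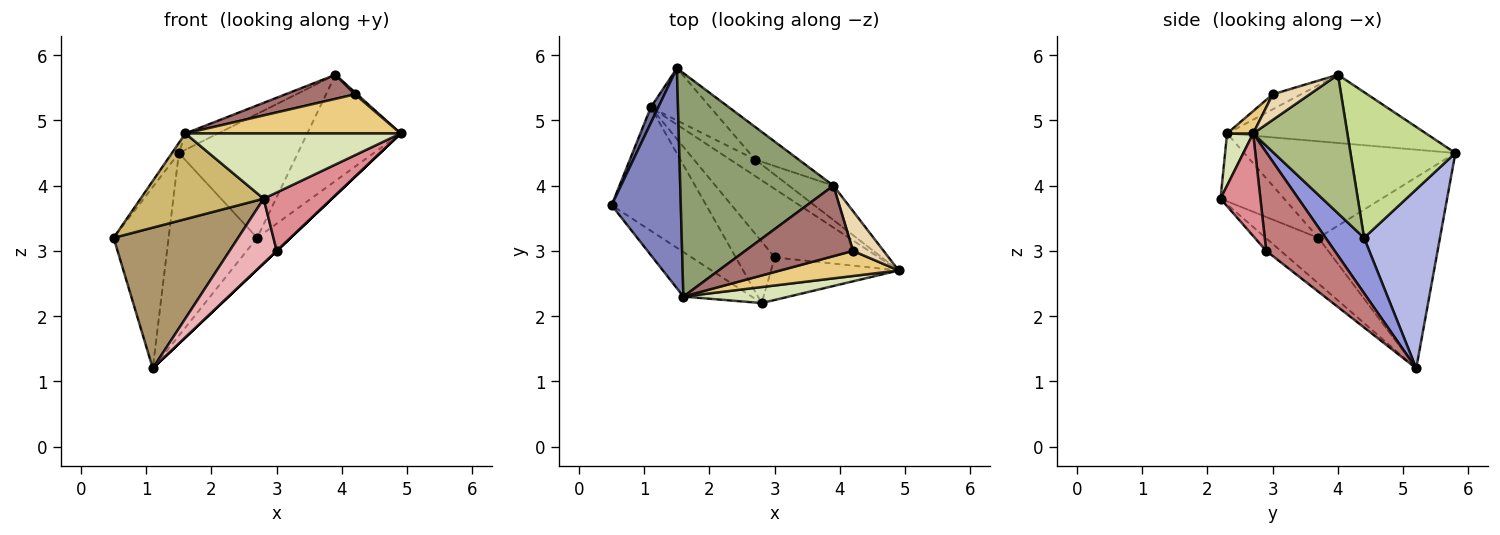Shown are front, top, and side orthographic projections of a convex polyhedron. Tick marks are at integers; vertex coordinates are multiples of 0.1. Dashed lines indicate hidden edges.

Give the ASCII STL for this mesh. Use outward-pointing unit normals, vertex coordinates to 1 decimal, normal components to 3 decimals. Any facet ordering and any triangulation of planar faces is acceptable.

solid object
 facet normal -0.911 0.412 0.036
  outer loop
   vertex 1.1 5.2 1.2
   vertex 0.5 3.7 3.2
   vertex 1.5 5.8 4.5
  endloop
 endfacet
 facet normal -0.813 0.027 0.582
  outer loop
   vertex 1.6 2.3 4.8
   vertex 1.5 5.8 4.5
   vertex 0.5 3.7 3.2
  endloop
 endfacet
 facet normal 0.715 0.620 -0.324
  outer loop
   vertex 2.7 4.4 3.2
   vertex 4.9 2.7 4.8
   vertex 1.1 5.2 1.2
  endloop
 endfacet
 facet normal 0.636 0.742 -0.212
  outer loop
   vertex 2.7 4.4 3.2
   vertex 1.1 5.2 1.2
   vertex 1.5 5.8 4.5
  endloop
 endfacet
 facet normal -0.406 0.067 0.912
  outer loop
   vertex 3.9 4.0 5.7
   vertex 1.5 5.8 4.5
   vertex 1.6 2.3 4.8
  endloop
 endfacet
 facet normal 0.692 0.687 -0.222
  outer loop
   vertex 3.9 4.0 5.7
   vertex 4.9 2.7 4.8
   vertex 2.7 4.4 3.2
  endloop
 endfacet
 facet normal 0.649 0.736 -0.194
  outer loop
   vertex 3.9 4.0 5.7
   vertex 2.7 4.4 3.2
   vertex 1.5 5.8 4.5
  endloop
 endfacet
 facet normal 0.117 -0.965 0.237
  outer loop
   vertex 2.8 2.2 3.8
   vertex 4.9 2.7 4.8
   vertex 1.6 2.3 4.8
  endloop
 endfacet
 facet normal -0.303 -0.716 -0.628
  outer loop
   vertex 2.8 2.2 3.8
   vertex 0.5 3.7 3.2
   vertex 1.1 5.2 1.2
  endloop
 endfacet
 facet normal -0.417 -0.807 -0.419
  outer loop
   vertex 2.8 2.2 3.8
   vertex 1.6 2.3 4.8
   vertex 0.5 3.7 3.2
  endloop
 endfacet
 facet normal 0.102 -0.837 0.537
  outer loop
   vertex 4.2 3.0 5.4
   vertex 1.6 2.3 4.8
   vertex 4.9 2.7 4.8
  endloop
 endfacet
 facet normal 0.641 -0.038 0.767
  outer loop
   vertex 4.2 3.0 5.4
   vertex 4.9 2.7 4.8
   vertex 3.9 4.0 5.7
  endloop
 endfacet
 facet normal -0.130 -0.321 0.938
  outer loop
   vertex 4.2 3.0 5.4
   vertex 3.9 4.0 5.7
   vertex 1.6 2.3 4.8
  endloop
 endfacet
 facet normal 0.688 0.000 -0.726
  outer loop
   vertex 3.0 2.9 3.0
   vertex 1.1 5.2 1.2
   vertex 4.9 2.7 4.8
  endloop
 endfacet
 facet normal 0.427 -0.731 -0.532
  outer loop
   vertex 3.0 2.9 3.0
   vertex 4.9 2.7 4.8
   vertex 2.8 2.2 3.8
  endloop
 endfacet
 facet normal -0.218 -0.707 -0.673
  outer loop
   vertex 3.0 2.9 3.0
   vertex 2.8 2.2 3.8
   vertex 1.1 5.2 1.2
  endloop
 endfacet
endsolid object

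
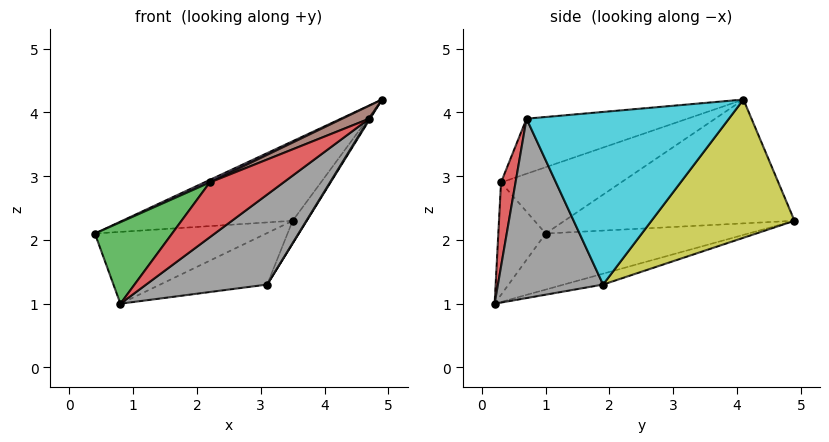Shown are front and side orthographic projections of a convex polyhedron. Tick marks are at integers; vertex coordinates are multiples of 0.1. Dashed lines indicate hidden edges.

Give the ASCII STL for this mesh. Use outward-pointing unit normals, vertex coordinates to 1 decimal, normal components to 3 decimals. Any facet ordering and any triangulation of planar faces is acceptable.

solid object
 facet normal -0.614 0.455 0.644
  outer loop
   vertex 3.5 4.9 2.3
   vertex 0.4 1.0 2.1
   vertex 4.9 4.1 4.2
  endloop
 endfacet
 facet normal -0.612 0.517 -0.599
  outer loop
   vertex 0.8 0.2 1.0
   vertex 0.4 1.0 2.1
   vertex 3.5 4.9 2.3
  endloop
 endfacet
 facet normal -0.480 -0.783 0.395
  outer loop
   vertex 2.2 0.3 2.9
   vertex 0.4 1.0 2.1
   vertex 0.8 0.2 1.0
  endloop
 endfacet
 facet normal 0.193 -0.977 -0.090
  outer loop
   vertex 2.2 0.3 2.9
   vertex 0.8 0.2 1.0
   vertex 4.7 0.7 3.9
  endloop
 endfacet
 facet normal -0.412 -0.019 0.911
  outer loop
   vertex 2.2 0.3 2.9
   vertex 4.9 4.1 4.2
   vertex 0.4 1.0 2.1
  endloop
 endfacet
 facet normal -0.362 -0.061 0.930
  outer loop
   vertex 2.2 0.3 2.9
   vertex 4.7 0.7 3.9
   vertex 4.9 4.1 4.2
  endloop
 endfacet
 facet normal -0.120 0.328 -0.937
  outer loop
   vertex 3.1 1.9 1.3
   vertex 0.8 0.2 1.0
   vertex 3.5 4.9 2.3
  endloop
 endfacet
 facet normal 0.524 -0.603 -0.601
  outer loop
   vertex 3.1 1.9 1.3
   vertex 4.7 0.7 3.9
   vertex 0.8 0.2 1.0
  endloop
 endfacet
 facet normal 0.818 0.081 -0.569
  outer loop
   vertex 3.1 1.9 1.3
   vertex 3.5 4.9 2.3
   vertex 4.9 4.1 4.2
  endloop
 endfacet
 facet normal 0.851 -0.004 -0.525
  outer loop
   vertex 3.1 1.9 1.3
   vertex 4.9 4.1 4.2
   vertex 4.7 0.7 3.9
  endloop
 endfacet
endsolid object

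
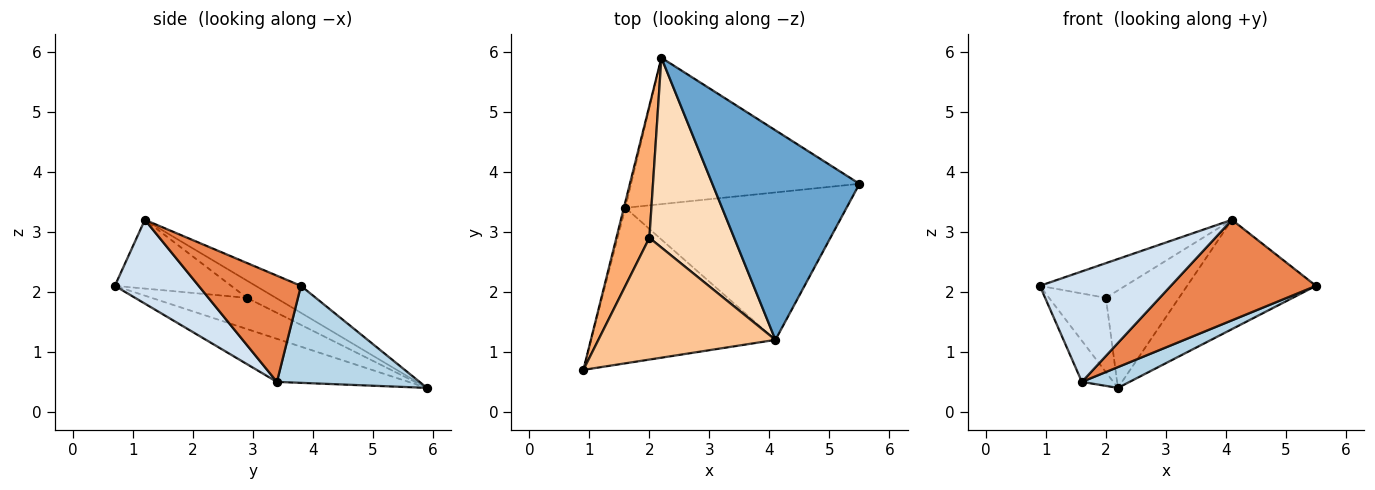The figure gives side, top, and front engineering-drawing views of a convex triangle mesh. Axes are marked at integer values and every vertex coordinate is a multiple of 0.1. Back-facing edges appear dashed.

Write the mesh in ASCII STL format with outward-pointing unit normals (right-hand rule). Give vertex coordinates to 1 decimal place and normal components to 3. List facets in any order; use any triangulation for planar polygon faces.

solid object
 facet normal -0.160 0.457 0.875
  outer loop
   vertex 4.1 1.2 3.2
   vertex 5.5 3.8 2.1
   vertex 2.2 5.9 0.4
  endloop
 endfacet
 facet normal -0.972 0.232 -0.034
  outer loop
   vertex 1.6 3.4 0.5
   vertex 0.9 0.7 2.1
   vertex 2.2 5.9 0.4
  endloop
 endfacet
 facet normal 0.388 -0.130 -0.913
  outer loop
   vertex 1.6 3.4 0.5
   vertex 2.2 5.9 0.4
   vertex 5.5 3.8 2.1
  endloop
 endfacet
 facet normal 0.348 -0.543 -0.764
  outer loop
   vertex 1.6 3.4 0.5
   vertex 4.1 1.2 3.2
   vertex 0.9 0.7 2.1
  endloop
 endfacet
 facet normal 0.369 -0.524 -0.768
  outer loop
   vertex 1.6 3.4 0.5
   vertex 5.5 3.8 2.1
   vertex 4.1 1.2 3.2
  endloop
 endfacet
 facet normal -0.635 0.379 0.673
  outer loop
   vertex 2.0 2.9 1.9
   vertex 2.2 5.9 0.4
   vertex 0.9 0.7 2.1
  endloop
 endfacet
 facet normal -0.350 0.257 0.901
  outer loop
   vertex 2.0 2.9 1.9
   vertex 0.9 0.7 2.1
   vertex 4.1 1.2 3.2
  endloop
 endfacet
 facet normal -0.178 0.450 0.875
  outer loop
   vertex 2.0 2.9 1.9
   vertex 4.1 1.2 3.2
   vertex 2.2 5.9 0.4
  endloop
 endfacet
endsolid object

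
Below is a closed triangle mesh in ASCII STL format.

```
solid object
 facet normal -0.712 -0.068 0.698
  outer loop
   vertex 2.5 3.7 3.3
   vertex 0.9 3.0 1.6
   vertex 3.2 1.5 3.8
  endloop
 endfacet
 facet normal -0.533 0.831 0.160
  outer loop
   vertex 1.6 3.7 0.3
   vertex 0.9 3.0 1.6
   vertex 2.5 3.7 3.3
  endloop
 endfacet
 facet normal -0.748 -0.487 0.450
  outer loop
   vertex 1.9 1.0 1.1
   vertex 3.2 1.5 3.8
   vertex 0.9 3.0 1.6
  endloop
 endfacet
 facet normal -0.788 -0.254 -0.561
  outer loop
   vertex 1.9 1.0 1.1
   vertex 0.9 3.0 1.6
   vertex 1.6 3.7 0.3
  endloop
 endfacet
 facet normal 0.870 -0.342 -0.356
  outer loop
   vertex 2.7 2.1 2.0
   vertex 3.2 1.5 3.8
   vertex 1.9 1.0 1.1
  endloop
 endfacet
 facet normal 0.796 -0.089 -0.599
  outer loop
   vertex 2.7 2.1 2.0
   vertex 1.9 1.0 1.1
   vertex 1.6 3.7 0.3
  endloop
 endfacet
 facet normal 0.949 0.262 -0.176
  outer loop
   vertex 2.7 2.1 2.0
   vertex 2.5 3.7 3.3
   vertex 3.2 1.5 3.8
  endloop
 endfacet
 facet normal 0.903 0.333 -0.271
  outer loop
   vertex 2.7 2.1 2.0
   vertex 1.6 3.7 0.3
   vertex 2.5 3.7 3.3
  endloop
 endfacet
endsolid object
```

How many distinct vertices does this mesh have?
6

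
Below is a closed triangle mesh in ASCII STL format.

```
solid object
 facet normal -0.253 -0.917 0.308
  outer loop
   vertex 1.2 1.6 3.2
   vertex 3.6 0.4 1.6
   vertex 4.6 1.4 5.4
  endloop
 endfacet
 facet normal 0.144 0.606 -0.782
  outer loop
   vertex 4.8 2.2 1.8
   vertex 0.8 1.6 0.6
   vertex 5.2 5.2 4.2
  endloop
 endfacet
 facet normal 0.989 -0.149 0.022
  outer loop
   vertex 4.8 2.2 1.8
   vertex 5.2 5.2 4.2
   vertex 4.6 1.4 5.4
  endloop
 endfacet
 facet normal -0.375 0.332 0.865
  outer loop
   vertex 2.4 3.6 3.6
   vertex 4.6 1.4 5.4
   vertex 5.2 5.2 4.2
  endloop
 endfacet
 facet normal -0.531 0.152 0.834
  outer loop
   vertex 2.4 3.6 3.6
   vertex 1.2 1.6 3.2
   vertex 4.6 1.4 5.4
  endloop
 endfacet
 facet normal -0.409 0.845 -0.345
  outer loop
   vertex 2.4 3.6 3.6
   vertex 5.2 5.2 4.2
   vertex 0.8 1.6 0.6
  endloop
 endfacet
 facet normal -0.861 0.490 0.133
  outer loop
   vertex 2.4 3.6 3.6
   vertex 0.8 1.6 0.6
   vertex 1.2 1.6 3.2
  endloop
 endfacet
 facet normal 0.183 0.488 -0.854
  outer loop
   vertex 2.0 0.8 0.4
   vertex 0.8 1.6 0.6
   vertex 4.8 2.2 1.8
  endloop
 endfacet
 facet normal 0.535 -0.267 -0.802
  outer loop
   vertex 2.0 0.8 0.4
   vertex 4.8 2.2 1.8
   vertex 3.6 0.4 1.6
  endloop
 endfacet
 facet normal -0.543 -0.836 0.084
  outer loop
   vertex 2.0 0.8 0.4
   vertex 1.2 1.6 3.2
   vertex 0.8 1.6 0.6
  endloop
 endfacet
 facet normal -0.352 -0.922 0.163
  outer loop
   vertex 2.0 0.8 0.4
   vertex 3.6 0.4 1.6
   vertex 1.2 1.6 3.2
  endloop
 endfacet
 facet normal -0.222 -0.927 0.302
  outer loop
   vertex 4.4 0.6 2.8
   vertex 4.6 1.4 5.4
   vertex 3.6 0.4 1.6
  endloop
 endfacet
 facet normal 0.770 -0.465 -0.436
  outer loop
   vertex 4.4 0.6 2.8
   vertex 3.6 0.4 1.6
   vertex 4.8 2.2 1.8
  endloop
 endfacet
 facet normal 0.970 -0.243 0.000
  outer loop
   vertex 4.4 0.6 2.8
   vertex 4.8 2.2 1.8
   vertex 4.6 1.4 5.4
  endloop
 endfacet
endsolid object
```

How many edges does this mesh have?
21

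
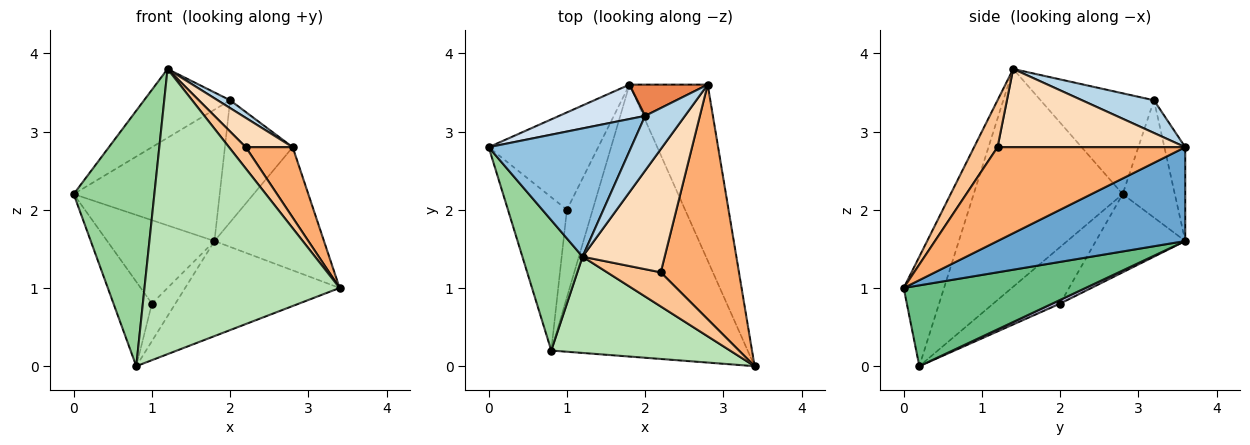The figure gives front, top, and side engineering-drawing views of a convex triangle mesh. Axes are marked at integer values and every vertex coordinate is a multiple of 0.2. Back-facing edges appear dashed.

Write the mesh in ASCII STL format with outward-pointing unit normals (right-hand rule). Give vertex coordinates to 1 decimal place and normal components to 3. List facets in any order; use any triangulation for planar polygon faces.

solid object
 facet normal 0.701 0.409 -0.584
  outer loop
   vertex 1.8 3.6 1.6
   vertex 2.8 3.6 2.8
   vertex 3.4 0.0 1.0
  endloop
 endfacet
 facet normal -0.529 0.401 0.748
  outer loop
   vertex 2.0 3.2 3.4
   vertex 0.0 2.8 2.2
   vertex 1.2 1.4 3.8
  endloop
 endfacet
 facet normal 0.631 -0.110 0.768
  outer loop
   vertex 2.0 3.2 3.4
   vertex 1.2 1.4 3.8
   vertex 2.8 3.6 2.8
  endloop
 endfacet
 facet normal -0.327 0.914 0.239
  outer loop
   vertex 2.0 3.2 3.4
   vertex 1.8 3.6 1.6
   vertex 0.0 2.8 2.2
  endloop
 endfacet
 facet normal -0.286 0.928 0.238
  outer loop
   vertex 2.0 3.2 3.4
   vertex 2.8 3.6 2.8
   vertex 1.8 3.6 1.6
  endloop
 endfacet
 facet normal 0.754 -0.189 0.629
  outer loop
   vertex 2.2 1.2 2.8
   vertex 3.4 0.0 1.0
   vertex 2.8 3.6 2.8
  endloop
 endfacet
 facet normal 0.596 -0.426 0.681
  outer loop
   vertex 2.2 1.2 2.8
   vertex 1.2 1.4 3.8
   vertex 3.4 0.0 1.0
  endloop
 endfacet
 facet normal 0.680 -0.170 0.714
  outer loop
   vertex 2.2 1.2 2.8
   vertex 2.8 3.6 2.8
   vertex 1.2 1.4 3.8
  endloop
 endfacet
 facet normal 0.362 0.308 -0.880
  outer loop
   vertex 0.8 0.2 0.0
   vertex 1.8 3.6 1.6
   vertex 3.4 0.0 1.0
  endloop
 endfacet
 facet normal -0.855 -0.463 0.236
  outer loop
   vertex 0.8 0.2 0.0
   vertex 1.2 1.4 3.8
   vertex 0.0 2.8 2.2
  endloop
 endfacet
 facet normal -0.192 -0.930 0.314
  outer loop
   vertex 0.8 0.2 0.0
   vertex 3.4 0.0 1.0
   vertex 1.2 1.4 3.8
  endloop
 endfacet
 facet normal -0.477 0.572 -0.667
  outer loop
   vertex 1.0 2.0 0.8
   vertex 0.0 2.8 2.2
   vertex 1.8 3.6 1.6
  endloop
 endfacet
 facet normal -0.643 0.370 -0.671
  outer loop
   vertex 1.0 2.0 0.8
   vertex 0.8 0.2 0.0
   vertex 0.0 2.8 2.2
  endloop
 endfacet
 facet normal 0.130 0.391 -0.911
  outer loop
   vertex 1.0 2.0 0.8
   vertex 1.8 3.6 1.6
   vertex 0.8 0.2 0.0
  endloop
 endfacet
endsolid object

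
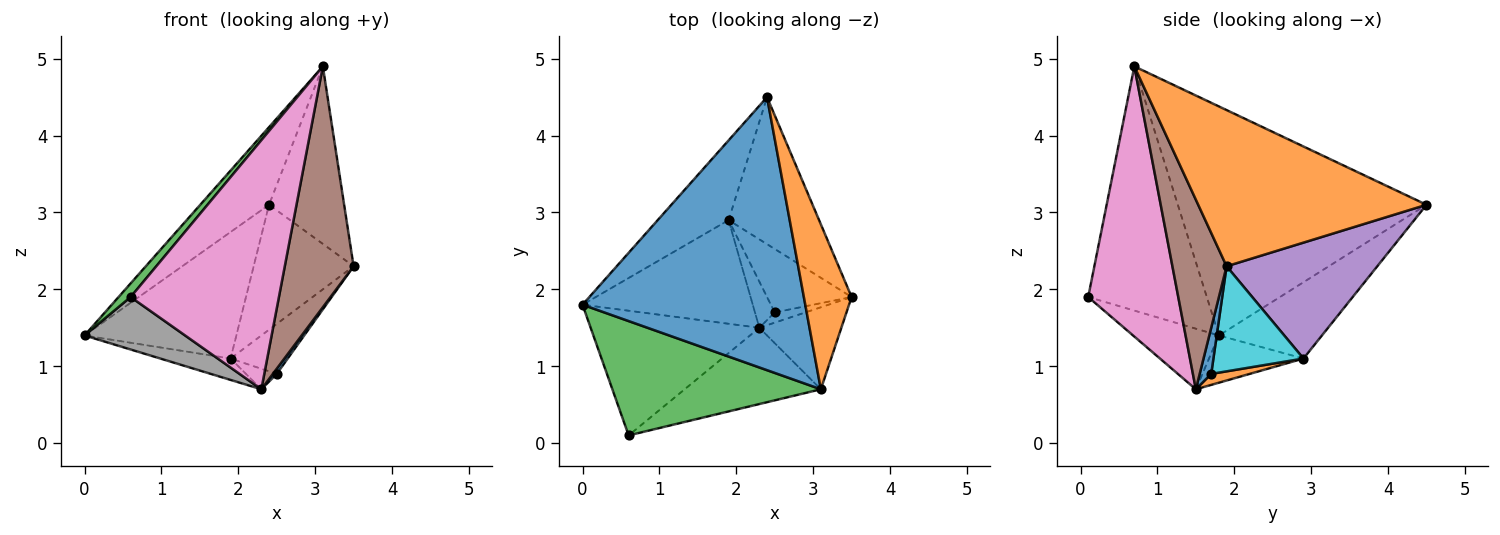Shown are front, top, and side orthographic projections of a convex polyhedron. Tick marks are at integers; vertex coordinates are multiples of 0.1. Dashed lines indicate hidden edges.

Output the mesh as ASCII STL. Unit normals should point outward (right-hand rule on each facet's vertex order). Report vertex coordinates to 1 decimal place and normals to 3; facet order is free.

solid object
 facet normal -0.703 0.194 0.684
  outer loop
   vertex 3.1 0.7 4.9
   vertex 2.4 4.5 3.1
   vertex 0.0 1.8 1.4
  endloop
 endfacet
 facet normal 0.912 0.300 0.279
  outer loop
   vertex 3.1 0.7 4.9
   vertex 3.5 1.9 2.3
   vertex 2.4 4.5 3.1
  endloop
 endfacet
 facet normal -0.758 -0.077 0.647
  outer loop
   vertex 0.6 0.1 1.9
   vertex 3.1 0.7 4.9
   vertex 0.0 1.8 1.4
  endloop
 endfacet
 facet normal -0.498 0.734 -0.463
  outer loop
   vertex 1.9 2.9 1.1
   vertex 0.0 1.8 1.4
   vertex 2.4 4.5 3.1
  endloop
 endfacet
 facet normal 0.699 0.463 -0.545
  outer loop
   vertex 1.9 2.9 1.1
   vertex 2.4 4.5 3.1
   vertex 3.5 1.9 2.3
  endloop
 endfacet
 facet normal 0.598 -0.759 -0.258
  outer loop
   vertex 2.3 1.5 0.7
   vertex 3.5 1.9 2.3
   vertex 3.1 0.7 4.9
  endloop
 endfacet
 facet normal 0.502 -0.827 -0.253
  outer loop
   vertex 2.3 1.5 0.7
   vertex 3.1 0.7 4.9
   vertex 0.6 0.1 1.9
  endloop
 endfacet
 facet normal -0.314 -0.368 -0.875
  outer loop
   vertex 2.3 1.5 0.7
   vertex 0.6 0.1 1.9
   vertex 0.0 1.8 1.4
  endloop
 endfacet
 facet normal -0.262 0.195 -0.945
  outer loop
   vertex 2.3 1.5 0.7
   vertex 0.0 1.8 1.4
   vertex 1.9 2.9 1.1
  endloop
 endfacet
 facet normal 0.698 0.443 -0.562
  outer loop
   vertex 2.5 1.7 0.9
   vertex 1.9 2.9 1.1
   vertex 3.5 1.9 2.3
  endloop
 endfacet
 facet normal 0.802 -0.267 -0.535
  outer loop
   vertex 2.5 1.7 0.9
   vertex 3.5 1.9 2.3
   vertex 2.3 1.5 0.7
  endloop
 endfacet
 facet normal 0.453 0.362 -0.815
  outer loop
   vertex 2.5 1.7 0.9
   vertex 2.3 1.5 0.7
   vertex 1.9 2.9 1.1
  endloop
 endfacet
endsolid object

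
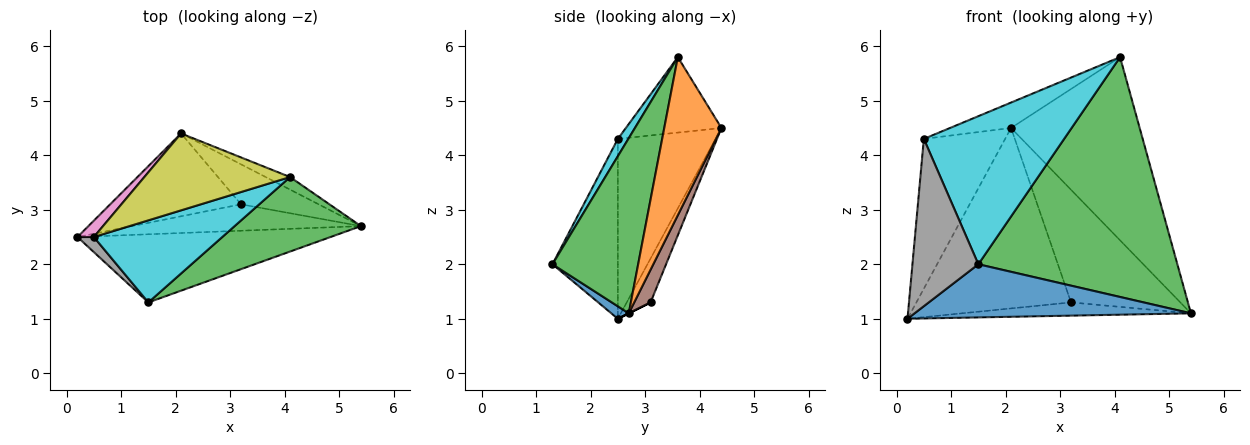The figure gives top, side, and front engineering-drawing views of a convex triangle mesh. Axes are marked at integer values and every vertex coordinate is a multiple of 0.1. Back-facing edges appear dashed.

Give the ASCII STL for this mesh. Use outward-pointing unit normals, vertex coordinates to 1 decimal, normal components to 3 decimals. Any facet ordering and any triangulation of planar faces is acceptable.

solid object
 facet normal 0.039 -0.615 -0.788
  outer loop
   vertex 1.5 1.3 2.0
   vertex 0.2 2.5 1.0
   vertex 5.4 2.7 1.1
  endloop
 endfacet
 facet normal 0.405 0.912 -0.062
  outer loop
   vertex 4.1 3.6 5.8
   vertex 5.4 2.7 1.1
   vertex 2.1 4.4 4.5
  endloop
 endfacet
 facet normal 0.380 -0.883 0.274
  outer loop
   vertex 4.1 3.6 5.8
   vertex 1.5 1.3 2.0
   vertex 5.4 2.7 1.1
  endloop
 endfacet
 facet normal 0.000 0.447 -0.894
  outer loop
   vertex 3.2 3.1 1.3
   vertex 5.4 2.7 1.1
   vertex 0.2 2.5 1.0
  endloop
 endfacet
 facet normal -0.139 0.900 -0.413
  outer loop
   vertex 3.2 3.1 1.3
   vertex 0.2 2.5 1.0
   vertex 2.1 4.4 4.5
  endloop
 endfacet
 facet normal 0.140 0.933 -0.331
  outer loop
   vertex 3.2 3.1 1.3
   vertex 2.1 4.4 4.5
   vertex 5.4 2.7 1.1
  endloop
 endfacet
 facet normal -0.767 0.638 0.070
  outer loop
   vertex 0.5 2.5 4.3
   vertex 2.1 4.4 4.5
   vertex 0.2 2.5 1.0
  endloop
 endfacet
 facet normal -0.703 -0.708 0.064
  outer loop
   vertex 0.5 2.5 4.3
   vertex 0.2 2.5 1.0
   vertex 1.5 1.3 2.0
  endloop
 endfacet
 facet normal -0.441 0.282 0.852
  outer loop
   vertex 0.5 2.5 4.3
   vertex 4.1 3.6 5.8
   vertex 2.1 4.4 4.5
  endloop
 endfacet
 facet normal 0.065 -0.873 0.484
  outer loop
   vertex 0.5 2.5 4.3
   vertex 1.5 1.3 2.0
   vertex 4.1 3.6 5.8
  endloop
 endfacet
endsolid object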